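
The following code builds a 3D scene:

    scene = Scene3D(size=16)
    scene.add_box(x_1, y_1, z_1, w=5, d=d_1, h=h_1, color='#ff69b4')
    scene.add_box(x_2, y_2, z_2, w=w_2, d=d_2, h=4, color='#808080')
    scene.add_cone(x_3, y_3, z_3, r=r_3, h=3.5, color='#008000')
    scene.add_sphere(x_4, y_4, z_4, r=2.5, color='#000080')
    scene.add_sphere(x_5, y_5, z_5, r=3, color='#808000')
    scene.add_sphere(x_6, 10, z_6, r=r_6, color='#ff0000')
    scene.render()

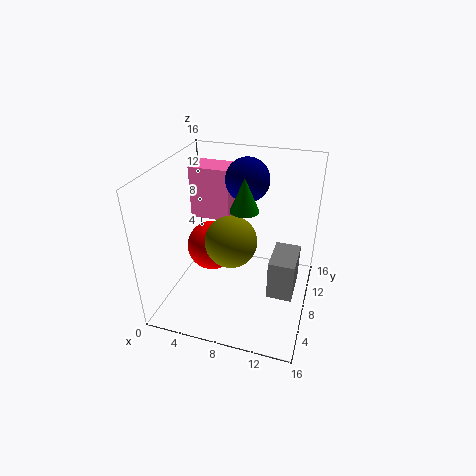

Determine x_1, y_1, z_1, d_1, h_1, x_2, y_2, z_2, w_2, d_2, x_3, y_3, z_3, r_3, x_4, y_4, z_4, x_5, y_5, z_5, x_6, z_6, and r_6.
x_1 = 0.5; y_1 = 12; z_1 = 7.5; d_1 = 3.5; h_1 = 6.5; x_2 = 12.5; y_2 = 3; z_2 = 5; w_2 = 2.5; d_2 = 4; x_3 = 9; y_3 = 7; z_3 = 12; r_3 = 1.5; x_4 = 8; y_4 = 11.5; z_4 = 13.5; x_5 = 7; y_5 = 8.5; z_5 = 7; x_6 = 4; z_6 = 5; r_6 = 3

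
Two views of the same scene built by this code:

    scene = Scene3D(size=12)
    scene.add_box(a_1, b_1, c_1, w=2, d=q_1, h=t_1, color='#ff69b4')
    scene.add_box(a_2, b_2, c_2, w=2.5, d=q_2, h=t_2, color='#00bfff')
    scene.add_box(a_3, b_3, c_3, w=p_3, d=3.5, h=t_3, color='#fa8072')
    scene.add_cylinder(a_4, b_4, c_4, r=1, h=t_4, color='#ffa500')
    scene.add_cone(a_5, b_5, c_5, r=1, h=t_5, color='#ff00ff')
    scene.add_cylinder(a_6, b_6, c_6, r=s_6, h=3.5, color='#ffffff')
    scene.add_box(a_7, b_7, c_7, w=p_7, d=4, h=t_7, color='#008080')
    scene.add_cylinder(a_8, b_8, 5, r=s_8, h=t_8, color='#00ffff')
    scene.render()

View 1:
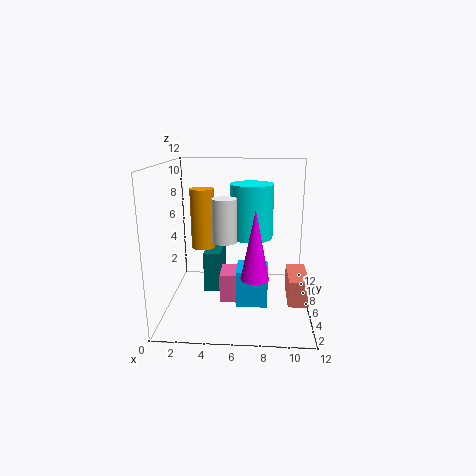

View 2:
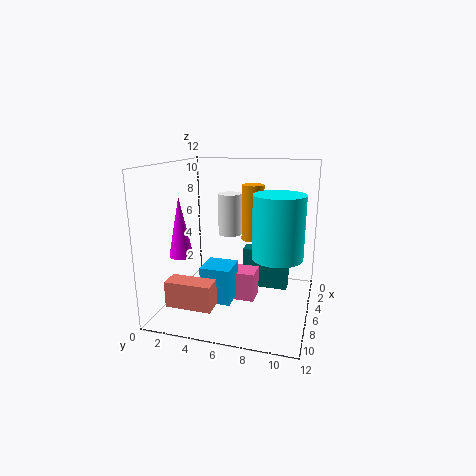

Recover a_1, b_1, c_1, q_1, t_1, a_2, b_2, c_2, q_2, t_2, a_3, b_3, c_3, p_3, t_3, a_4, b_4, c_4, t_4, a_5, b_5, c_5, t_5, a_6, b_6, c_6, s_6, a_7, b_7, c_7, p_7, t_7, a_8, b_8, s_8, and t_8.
a_1 = 4.5
b_1 = 5
c_1 = 0.5
q_1 = 2.5
t_1 = 2.5
a_2 = 6
b_2 = 3.5
c_2 = 1
q_2 = 2.5
t_2 = 3
a_3 = 10
b_3 = 2
c_3 = 2
p_3 = 1.5
t_3 = 2
a_4 = 3
b_4 = 6.5
c_4 = 5
t_4 = 5
a_5 = 7.5
b_5 = 1.5
c_5 = 4.5
t_5 = 5
a_6 = 5
b_6 = 5
c_6 = 6
s_6 = 1
a_7 = 3
b_7 = 6
c_7 = 1
p_7 = 1.5
t_7 = 3.5
a_8 = 7
b_8 = 9.5
s_8 = 2
t_8 = 5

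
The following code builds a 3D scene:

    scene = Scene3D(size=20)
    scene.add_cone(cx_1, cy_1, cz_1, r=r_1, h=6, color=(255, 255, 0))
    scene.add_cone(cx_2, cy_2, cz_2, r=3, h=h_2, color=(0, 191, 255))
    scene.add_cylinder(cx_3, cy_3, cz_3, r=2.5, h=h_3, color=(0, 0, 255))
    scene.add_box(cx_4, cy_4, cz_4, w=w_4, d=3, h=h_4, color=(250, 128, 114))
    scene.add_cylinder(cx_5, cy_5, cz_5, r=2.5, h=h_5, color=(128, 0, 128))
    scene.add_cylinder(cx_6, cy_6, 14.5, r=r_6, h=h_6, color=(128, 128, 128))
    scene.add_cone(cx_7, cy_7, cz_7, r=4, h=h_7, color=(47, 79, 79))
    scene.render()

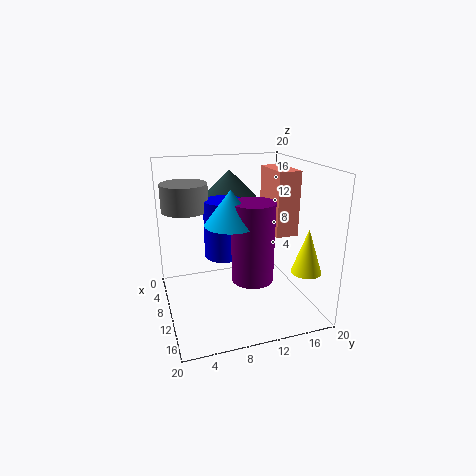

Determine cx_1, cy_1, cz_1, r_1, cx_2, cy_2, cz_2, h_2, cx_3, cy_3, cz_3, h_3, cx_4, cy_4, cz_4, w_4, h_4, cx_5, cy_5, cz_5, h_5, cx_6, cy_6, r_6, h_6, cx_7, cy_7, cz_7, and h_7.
cx_1 = 16
cy_1 = 17.5
cz_1 = 6.5
r_1 = 2
cx_2 = 16.5
cy_2 = 7
cz_2 = 14.5
h_2 = 4
cx_3 = 11.5
cy_3 = 7.5
cz_3 = 8.5
h_3 = 7.5
cx_4 = 8
cy_4 = 14
cz_4 = 11
w_4 = 6
h_4 = 8.5
cx_5 = 17
cy_5 = 9.5
cz_5 = 7.5
h_5 = 9.5
cx_6 = 9.5
cy_6 = 3
r_6 = 3
h_6 = 3.5
cx_7 = 4.5
cy_7 = 10.5
cz_7 = 14.5
h_7 = 4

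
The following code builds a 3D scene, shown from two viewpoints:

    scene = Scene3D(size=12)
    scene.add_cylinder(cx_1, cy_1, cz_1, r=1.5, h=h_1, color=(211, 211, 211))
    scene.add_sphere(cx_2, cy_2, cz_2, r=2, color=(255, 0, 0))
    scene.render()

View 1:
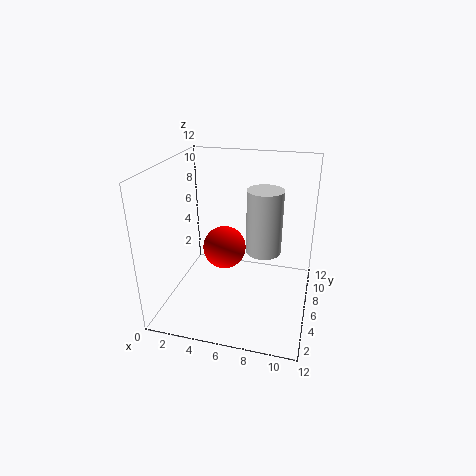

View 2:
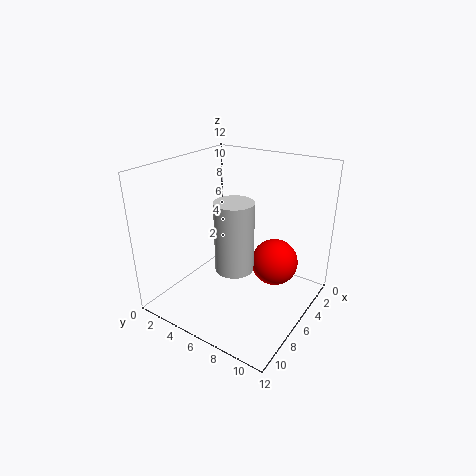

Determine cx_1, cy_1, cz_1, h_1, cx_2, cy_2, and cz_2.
cx_1 = 8, cy_1 = 7, cz_1 = 4.5, h_1 = 5.5, cx_2 = 4, cy_2 = 8.5, cz_2 = 3.5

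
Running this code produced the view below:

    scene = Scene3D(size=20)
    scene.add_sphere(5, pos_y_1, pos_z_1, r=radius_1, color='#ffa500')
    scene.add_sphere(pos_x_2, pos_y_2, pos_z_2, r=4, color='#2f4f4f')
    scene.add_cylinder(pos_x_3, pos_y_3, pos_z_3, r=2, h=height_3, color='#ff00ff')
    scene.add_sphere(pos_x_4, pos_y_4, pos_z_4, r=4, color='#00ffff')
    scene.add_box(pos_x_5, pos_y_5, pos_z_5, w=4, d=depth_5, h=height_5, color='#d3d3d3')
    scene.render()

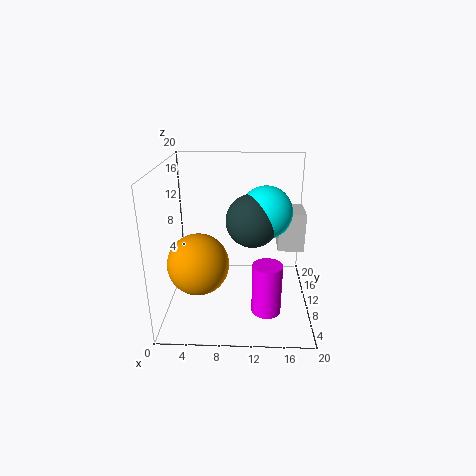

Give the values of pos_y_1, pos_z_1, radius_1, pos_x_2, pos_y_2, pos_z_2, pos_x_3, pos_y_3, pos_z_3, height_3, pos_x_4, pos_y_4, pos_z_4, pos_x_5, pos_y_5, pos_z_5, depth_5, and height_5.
pos_y_1 = 6; pos_z_1 = 8; radius_1 = 4; pos_x_2 = 12; pos_y_2 = 14; pos_z_2 = 11; pos_x_3 = 14; pos_y_3 = 6; pos_z_3 = 1; height_3 = 7; pos_x_4 = 14; pos_y_4 = 15; pos_z_4 = 12; pos_x_5 = 16; pos_y_5 = 14; pos_z_5 = 6; depth_5 = 5; height_5 = 6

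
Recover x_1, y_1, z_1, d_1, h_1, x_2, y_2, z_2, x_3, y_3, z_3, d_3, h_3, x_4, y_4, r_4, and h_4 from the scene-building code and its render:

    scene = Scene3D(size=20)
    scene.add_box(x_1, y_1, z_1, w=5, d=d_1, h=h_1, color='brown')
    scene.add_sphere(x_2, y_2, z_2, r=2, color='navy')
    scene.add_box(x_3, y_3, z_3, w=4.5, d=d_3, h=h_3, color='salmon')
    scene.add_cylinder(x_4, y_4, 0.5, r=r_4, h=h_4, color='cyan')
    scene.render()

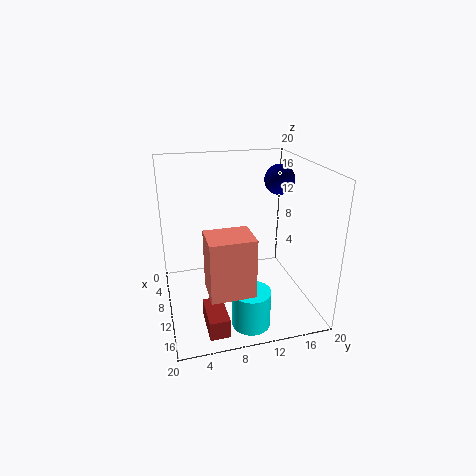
x_1 = 14.5, y_1 = 4, z_1 = 1.5, d_1 = 2.5, h_1 = 2.5, x_2 = 10.5, y_2 = 15.5, z_2 = 18, x_3 = 14, y_3 = 4.5, z_3 = 6, d_3 = 5.5, h_3 = 7.5, x_4 = 16.5, y_4 = 10, r_4 = 2.5, h_4 = 5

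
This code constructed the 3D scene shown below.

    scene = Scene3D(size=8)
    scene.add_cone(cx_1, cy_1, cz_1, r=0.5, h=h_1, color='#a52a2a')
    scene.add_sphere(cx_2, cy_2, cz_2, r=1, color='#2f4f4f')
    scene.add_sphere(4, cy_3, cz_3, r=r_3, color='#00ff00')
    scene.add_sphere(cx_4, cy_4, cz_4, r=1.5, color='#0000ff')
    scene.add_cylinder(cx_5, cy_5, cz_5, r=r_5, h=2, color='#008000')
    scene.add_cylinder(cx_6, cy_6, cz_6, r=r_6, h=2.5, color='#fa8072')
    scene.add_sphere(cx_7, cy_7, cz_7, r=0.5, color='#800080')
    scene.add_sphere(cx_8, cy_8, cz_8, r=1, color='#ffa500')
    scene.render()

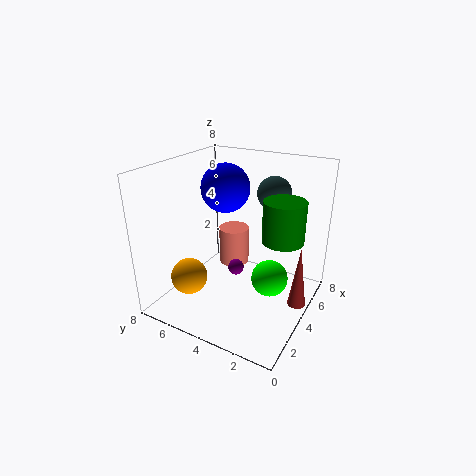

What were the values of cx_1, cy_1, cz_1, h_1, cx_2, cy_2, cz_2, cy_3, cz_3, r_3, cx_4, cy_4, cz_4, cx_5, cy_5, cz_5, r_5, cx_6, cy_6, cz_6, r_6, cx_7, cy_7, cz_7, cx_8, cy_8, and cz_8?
cx_1 = 4.5
cy_1 = 0.5
cz_1 = 0.5
h_1 = 3.5
cx_2 = 6.5
cy_2 = 3
cz_2 = 6
cy_3 = 2
cz_3 = 2
r_3 = 1
cx_4 = 6
cy_4 = 6
cz_4 = 6
cx_5 = 3
cy_5 = 1
cz_5 = 5
r_5 = 1
cx_6 = 7
cy_6 = 6
cz_6 = 0.5
r_6 = 1
cx_7 = 5.5
cy_7 = 5
cz_7 = 1
cx_8 = 2
cy_8 = 6
cz_8 = 2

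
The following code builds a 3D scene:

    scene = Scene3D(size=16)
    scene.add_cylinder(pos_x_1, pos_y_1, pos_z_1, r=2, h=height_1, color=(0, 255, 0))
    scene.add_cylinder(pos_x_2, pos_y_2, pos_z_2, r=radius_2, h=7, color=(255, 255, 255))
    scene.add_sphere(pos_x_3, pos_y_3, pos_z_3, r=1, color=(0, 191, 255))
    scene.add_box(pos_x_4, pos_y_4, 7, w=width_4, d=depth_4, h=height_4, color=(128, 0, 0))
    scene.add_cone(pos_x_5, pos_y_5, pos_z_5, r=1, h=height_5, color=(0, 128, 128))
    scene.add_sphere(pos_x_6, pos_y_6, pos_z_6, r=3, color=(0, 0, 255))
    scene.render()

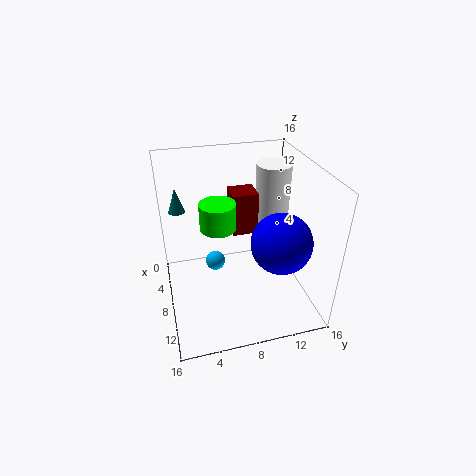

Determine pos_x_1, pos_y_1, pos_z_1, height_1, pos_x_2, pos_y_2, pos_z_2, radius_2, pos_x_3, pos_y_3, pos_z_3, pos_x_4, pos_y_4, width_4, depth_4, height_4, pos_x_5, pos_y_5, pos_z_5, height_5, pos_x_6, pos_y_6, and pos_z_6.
pos_x_1 = 7, pos_y_1 = 6, pos_z_1 = 9, height_1 = 3, pos_x_2 = 5, pos_y_2 = 13, pos_z_2 = 8, radius_2 = 2, pos_x_3 = 10, pos_y_3 = 5, pos_z_3 = 7, pos_x_4 = 3, pos_y_4 = 8, width_4 = 3, depth_4 = 3, height_4 = 5, pos_x_5 = 2, pos_y_5 = 2, pos_z_5 = 9, height_5 = 3, pos_x_6 = 13, pos_y_6 = 11, pos_z_6 = 10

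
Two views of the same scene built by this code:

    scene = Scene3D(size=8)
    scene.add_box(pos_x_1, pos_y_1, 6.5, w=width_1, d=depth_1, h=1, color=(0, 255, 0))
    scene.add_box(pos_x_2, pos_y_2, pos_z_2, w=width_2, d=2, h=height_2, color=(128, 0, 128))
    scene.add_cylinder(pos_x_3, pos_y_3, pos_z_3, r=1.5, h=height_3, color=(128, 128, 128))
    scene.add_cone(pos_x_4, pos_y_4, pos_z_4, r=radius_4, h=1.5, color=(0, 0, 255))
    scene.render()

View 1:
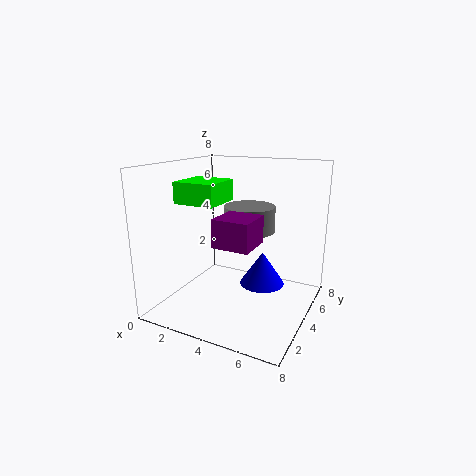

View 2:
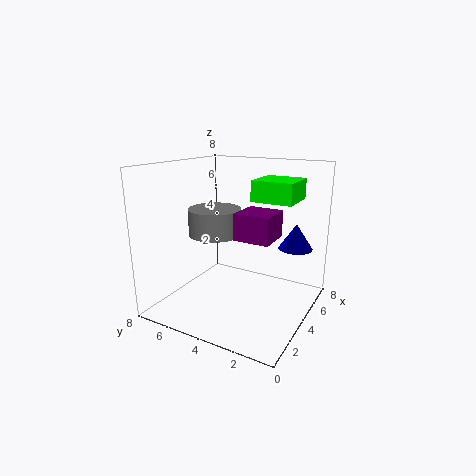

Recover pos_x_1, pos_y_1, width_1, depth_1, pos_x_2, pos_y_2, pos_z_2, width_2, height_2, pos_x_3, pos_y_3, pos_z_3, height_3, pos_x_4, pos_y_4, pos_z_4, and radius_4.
pos_x_1 = 2.5, pos_y_1 = 0.5, width_1 = 2, depth_1 = 2, pos_x_2 = 3.5, pos_y_2 = 2, pos_z_2 = 4, width_2 = 2, height_2 = 1.5, pos_x_3 = 4, pos_y_3 = 5.5, pos_z_3 = 4, height_3 = 1.5, pos_x_4 = 6.5, pos_y_4 = 1.5, pos_z_4 = 3, radius_4 = 1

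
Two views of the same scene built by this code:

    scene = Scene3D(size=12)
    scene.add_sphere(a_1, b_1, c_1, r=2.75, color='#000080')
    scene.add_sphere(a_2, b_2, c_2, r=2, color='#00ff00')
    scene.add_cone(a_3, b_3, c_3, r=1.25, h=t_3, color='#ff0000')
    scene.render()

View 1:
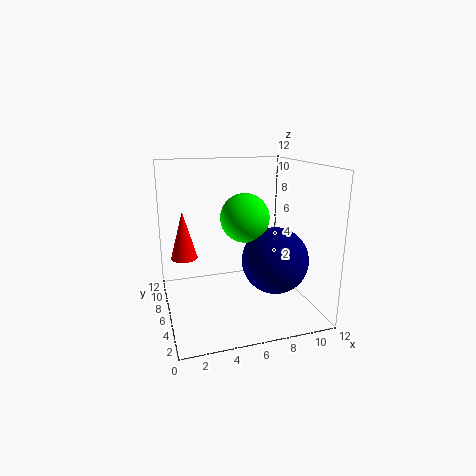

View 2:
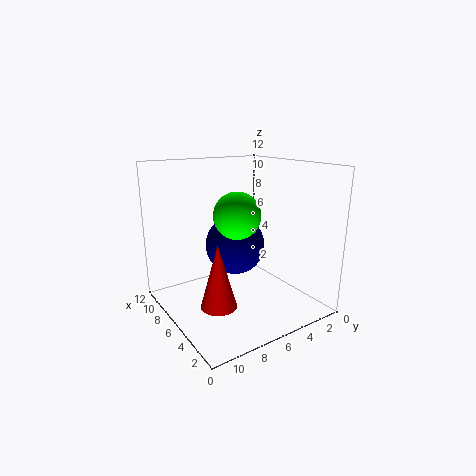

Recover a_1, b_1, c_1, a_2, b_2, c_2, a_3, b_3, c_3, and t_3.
a_1 = 8.75, b_1 = 4.5, c_1 = 4.25, a_2 = 6.5, b_2 = 5.75, c_2 = 7.75, a_3 = 2, b_3 = 10.25, c_3 = 3, t_3 = 4.5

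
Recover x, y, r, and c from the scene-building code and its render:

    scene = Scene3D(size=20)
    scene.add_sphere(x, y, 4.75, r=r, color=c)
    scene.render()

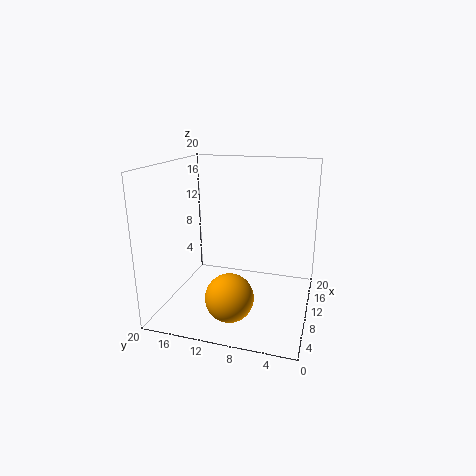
x = 3, y = 9, r = 3, c = 'orange'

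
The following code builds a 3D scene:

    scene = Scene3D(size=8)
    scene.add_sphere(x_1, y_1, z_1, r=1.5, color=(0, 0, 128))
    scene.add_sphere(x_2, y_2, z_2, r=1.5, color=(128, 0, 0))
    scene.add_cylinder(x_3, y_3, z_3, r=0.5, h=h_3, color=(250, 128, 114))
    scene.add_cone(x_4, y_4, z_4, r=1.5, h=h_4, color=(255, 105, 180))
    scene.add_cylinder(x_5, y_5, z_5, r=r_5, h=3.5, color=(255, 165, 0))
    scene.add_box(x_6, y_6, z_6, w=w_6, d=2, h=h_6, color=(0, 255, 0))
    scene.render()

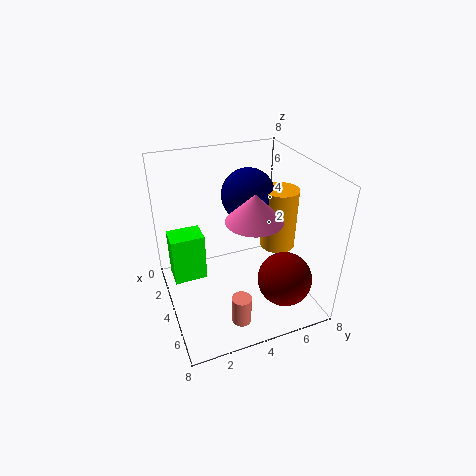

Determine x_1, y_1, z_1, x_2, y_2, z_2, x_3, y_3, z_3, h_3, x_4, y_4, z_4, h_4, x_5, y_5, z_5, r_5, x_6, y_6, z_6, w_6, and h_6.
x_1 = 3
y_1 = 5
z_1 = 6
x_2 = 6
y_2 = 6
z_2 = 2
x_3 = 7
y_3 = 3
z_3 = 1
h_3 = 1.5
x_4 = 5
y_4 = 4.5
z_4 = 5.5
h_4 = 1.5
x_5 = 4
y_5 = 6.5
z_5 = 3
r_5 = 1
x_6 = 1
y_6 = 0.5
z_6 = 0.5
w_6 = 1.5
h_6 = 3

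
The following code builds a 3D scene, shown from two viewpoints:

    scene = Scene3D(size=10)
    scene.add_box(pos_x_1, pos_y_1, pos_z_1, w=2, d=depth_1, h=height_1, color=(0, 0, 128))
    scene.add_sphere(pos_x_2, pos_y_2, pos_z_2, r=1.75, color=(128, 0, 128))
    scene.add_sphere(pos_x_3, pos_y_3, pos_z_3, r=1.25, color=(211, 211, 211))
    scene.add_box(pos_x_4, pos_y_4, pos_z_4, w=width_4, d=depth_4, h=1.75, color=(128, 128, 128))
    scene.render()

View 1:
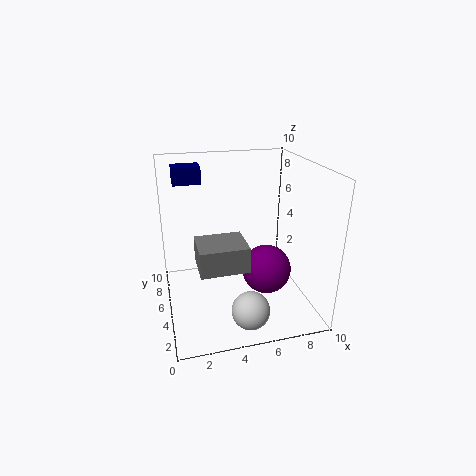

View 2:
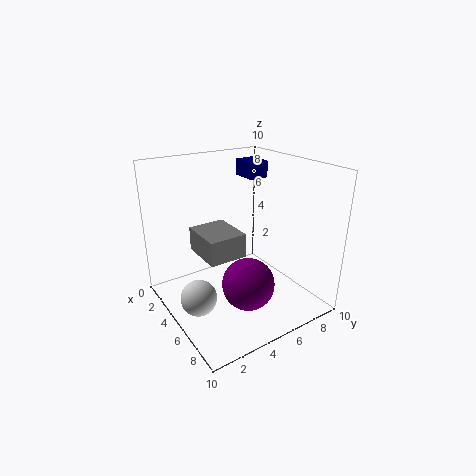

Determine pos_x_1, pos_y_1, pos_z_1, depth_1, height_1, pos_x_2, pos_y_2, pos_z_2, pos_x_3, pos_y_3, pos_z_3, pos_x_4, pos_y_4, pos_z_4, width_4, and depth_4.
pos_x_1 = 1; pos_y_1 = 7.5; pos_z_1 = 8.25; depth_1 = 1.5; height_1 = 1.25; pos_x_2 = 7; pos_y_2 = 4.5; pos_z_2 = 2.5; pos_x_3 = 5; pos_y_3 = 1.75; pos_z_3 = 1.25; pos_x_4 = 2; pos_y_4 = 2.75; pos_z_4 = 3.5; width_4 = 3.25; depth_4 = 2.75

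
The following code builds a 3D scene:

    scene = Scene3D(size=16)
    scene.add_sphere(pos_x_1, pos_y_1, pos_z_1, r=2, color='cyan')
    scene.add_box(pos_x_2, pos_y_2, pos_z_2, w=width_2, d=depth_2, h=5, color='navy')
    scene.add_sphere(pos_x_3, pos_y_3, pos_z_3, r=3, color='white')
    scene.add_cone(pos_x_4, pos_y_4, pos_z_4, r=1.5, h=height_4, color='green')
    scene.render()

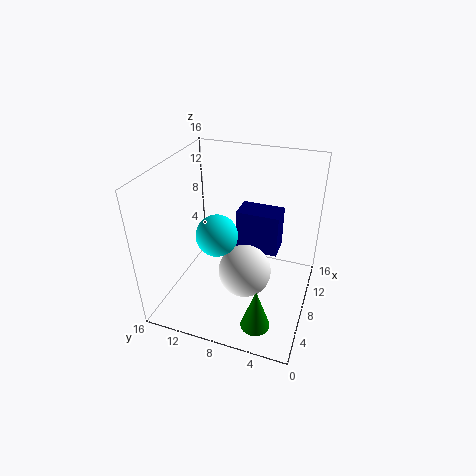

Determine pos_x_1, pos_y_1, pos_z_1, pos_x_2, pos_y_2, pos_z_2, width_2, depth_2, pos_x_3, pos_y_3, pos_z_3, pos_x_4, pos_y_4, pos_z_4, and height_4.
pos_x_1 = 3.5, pos_y_1 = 8.5, pos_z_1 = 11, pos_x_2 = 10, pos_y_2 = 4, pos_z_2 = 5, width_2 = 3, depth_2 = 5, pos_x_3 = 7.5, pos_y_3 = 7, pos_z_3 = 4, pos_x_4 = 2, pos_y_4 = 4, pos_z_4 = 2, height_4 = 4.5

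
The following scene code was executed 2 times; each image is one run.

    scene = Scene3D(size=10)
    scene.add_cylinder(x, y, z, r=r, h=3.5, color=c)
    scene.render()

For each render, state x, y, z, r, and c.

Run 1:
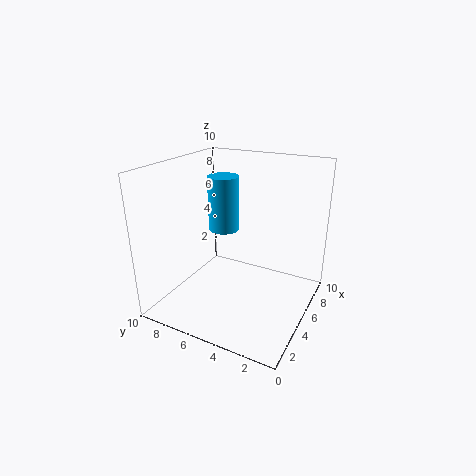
x = 4, y = 5.5, z = 6, r = 1, c = 'deepskyblue'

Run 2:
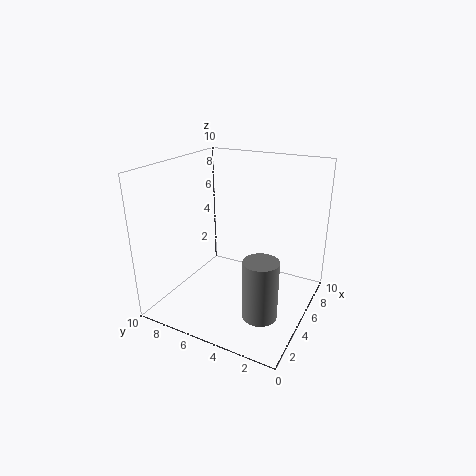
x = 1, y = 1.5, z = 2.5, r = 1, c = 'gray'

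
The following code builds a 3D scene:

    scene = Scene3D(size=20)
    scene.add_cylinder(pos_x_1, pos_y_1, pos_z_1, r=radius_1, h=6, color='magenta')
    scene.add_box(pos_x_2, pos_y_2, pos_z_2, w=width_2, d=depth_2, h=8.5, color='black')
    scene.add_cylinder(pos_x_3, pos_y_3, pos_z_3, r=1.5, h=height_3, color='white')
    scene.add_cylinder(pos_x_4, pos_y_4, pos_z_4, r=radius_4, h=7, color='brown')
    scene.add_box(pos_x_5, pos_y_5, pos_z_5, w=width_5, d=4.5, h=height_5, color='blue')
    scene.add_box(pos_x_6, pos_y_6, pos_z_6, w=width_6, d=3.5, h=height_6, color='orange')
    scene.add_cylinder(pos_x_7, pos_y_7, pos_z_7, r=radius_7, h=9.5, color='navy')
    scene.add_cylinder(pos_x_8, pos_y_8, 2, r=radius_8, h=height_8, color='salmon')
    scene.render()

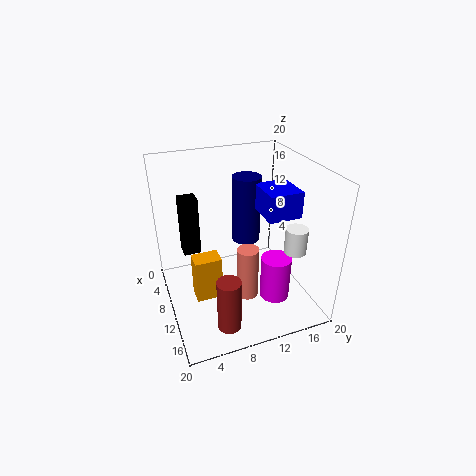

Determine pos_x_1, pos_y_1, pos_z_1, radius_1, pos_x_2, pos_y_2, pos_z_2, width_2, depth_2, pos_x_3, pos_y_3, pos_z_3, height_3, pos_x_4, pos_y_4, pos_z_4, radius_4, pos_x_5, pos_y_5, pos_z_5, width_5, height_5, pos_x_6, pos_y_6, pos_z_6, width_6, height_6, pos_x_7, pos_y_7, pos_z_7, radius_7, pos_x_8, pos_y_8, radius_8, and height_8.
pos_x_1 = 15
pos_y_1 = 13.5
pos_z_1 = 3
radius_1 = 2
pos_x_2 = 4
pos_y_2 = 3
pos_z_2 = 6.5
width_2 = 2.5
depth_2 = 2.5
pos_x_3 = 14.5
pos_y_3 = 16.5
pos_z_3 = 9
height_3 = 3.5
pos_x_4 = 17.5
pos_y_4 = 6
pos_z_4 = 2
radius_4 = 1.5
pos_x_5 = 9.5
pos_y_5 = 12.5
pos_z_5 = 14
width_5 = 5
height_5 = 3.5
pos_x_6 = 11
pos_y_6 = 3
pos_z_6 = 3.5
width_6 = 2.5
height_6 = 6
pos_x_7 = 8
pos_y_7 = 12
pos_z_7 = 8.5
radius_7 = 2
pos_x_8 = 12.5
pos_y_8 = 10.5
radius_8 = 1.5
height_8 = 7.5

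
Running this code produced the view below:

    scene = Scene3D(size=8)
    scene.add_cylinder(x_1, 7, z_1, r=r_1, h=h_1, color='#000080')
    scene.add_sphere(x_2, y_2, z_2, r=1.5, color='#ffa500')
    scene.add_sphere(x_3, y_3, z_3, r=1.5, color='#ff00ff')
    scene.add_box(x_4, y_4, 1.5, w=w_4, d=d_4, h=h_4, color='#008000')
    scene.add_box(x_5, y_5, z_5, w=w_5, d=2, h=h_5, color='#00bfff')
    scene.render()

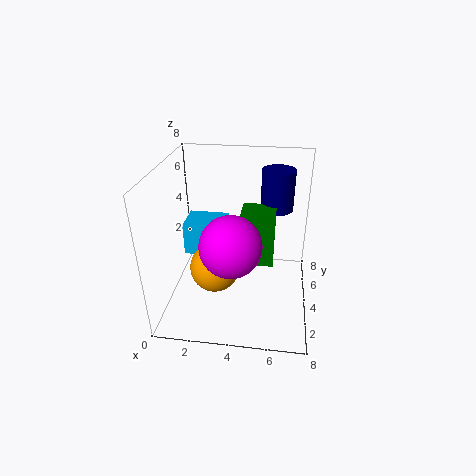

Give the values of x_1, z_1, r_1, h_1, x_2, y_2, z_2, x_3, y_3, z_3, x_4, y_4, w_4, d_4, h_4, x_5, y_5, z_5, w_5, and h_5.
x_1 = 6; z_1 = 4.5; r_1 = 1; h_1 = 2.5; x_2 = 2.5; y_2 = 4.5; z_2 = 1.5; x_3 = 4; y_3 = 1.5; z_3 = 5; x_4 = 4; y_4 = 5; w_4 = 2; d_4 = 1.5; h_4 = 3.5; x_5 = 0.5; y_5 = 5; z_5 = 2; w_5 = 2.5; h_5 = 2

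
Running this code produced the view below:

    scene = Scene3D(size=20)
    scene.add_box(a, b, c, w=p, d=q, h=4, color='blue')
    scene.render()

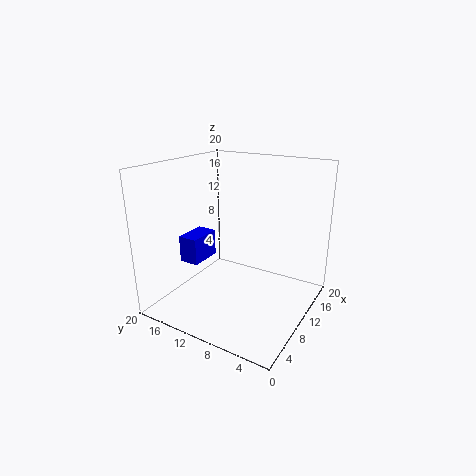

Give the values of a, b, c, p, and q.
a = 8; b = 16; c = 5; p = 5; q = 3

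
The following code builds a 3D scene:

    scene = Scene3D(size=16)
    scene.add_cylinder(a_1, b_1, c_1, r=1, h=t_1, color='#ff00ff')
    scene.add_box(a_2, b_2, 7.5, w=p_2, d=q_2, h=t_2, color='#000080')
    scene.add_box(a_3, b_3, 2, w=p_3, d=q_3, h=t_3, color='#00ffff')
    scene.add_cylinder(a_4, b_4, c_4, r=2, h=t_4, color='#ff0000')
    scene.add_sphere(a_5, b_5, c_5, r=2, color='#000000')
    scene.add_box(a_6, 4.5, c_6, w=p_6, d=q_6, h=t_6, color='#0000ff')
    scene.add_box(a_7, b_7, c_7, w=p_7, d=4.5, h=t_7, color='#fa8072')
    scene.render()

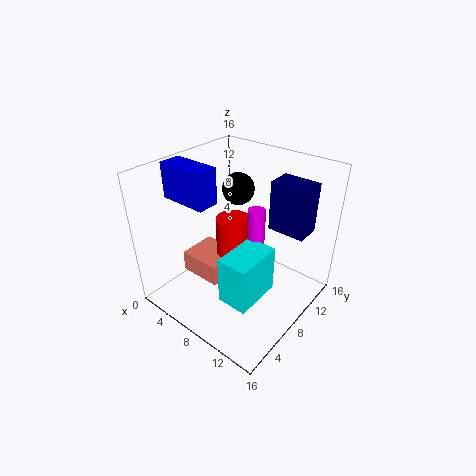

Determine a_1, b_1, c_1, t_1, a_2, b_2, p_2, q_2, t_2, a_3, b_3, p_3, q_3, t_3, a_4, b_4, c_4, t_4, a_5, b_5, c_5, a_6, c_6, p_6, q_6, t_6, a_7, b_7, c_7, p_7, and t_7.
a_1 = 9, b_1 = 10, c_1 = 6.5, t_1 = 4.5, a_2 = 9, b_2 = 12.5, p_2 = 4.5, q_2 = 3, t_2 = 6, a_3 = 8.5, b_3 = 4, p_3 = 3.5, q_3 = 5.5, t_3 = 5.5, a_4 = 6.5, b_4 = 9, c_4 = 4, t_4 = 5.5, a_5 = 4, b_5 = 13, c_5 = 11, a_6 = 0.5, c_6 = 12, p_6 = 5.5, q_6 = 2.5, t_6 = 4, a_7 = 2, b_7 = 5, c_7 = 2.5, p_7 = 5, t_7 = 2.5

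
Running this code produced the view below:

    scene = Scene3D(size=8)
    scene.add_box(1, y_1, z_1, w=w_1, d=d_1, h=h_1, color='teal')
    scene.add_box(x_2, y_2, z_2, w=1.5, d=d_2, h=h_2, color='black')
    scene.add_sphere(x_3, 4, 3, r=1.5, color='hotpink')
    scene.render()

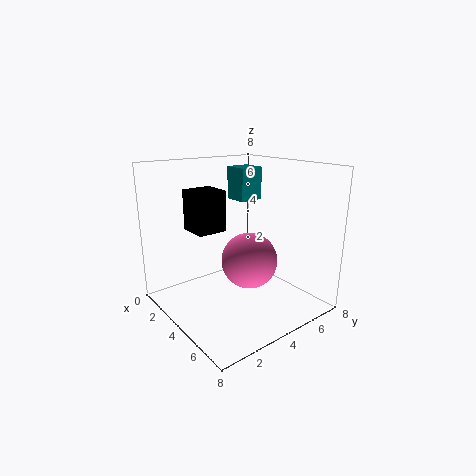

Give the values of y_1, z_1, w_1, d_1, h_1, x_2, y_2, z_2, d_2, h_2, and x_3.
y_1 = 5.5
z_1 = 5.5
w_1 = 1.5
d_1 = 1.5
h_1 = 2
x_2 = 3.5
y_2 = 1
z_2 = 5
d_2 = 1.5
h_2 = 2
x_3 = 5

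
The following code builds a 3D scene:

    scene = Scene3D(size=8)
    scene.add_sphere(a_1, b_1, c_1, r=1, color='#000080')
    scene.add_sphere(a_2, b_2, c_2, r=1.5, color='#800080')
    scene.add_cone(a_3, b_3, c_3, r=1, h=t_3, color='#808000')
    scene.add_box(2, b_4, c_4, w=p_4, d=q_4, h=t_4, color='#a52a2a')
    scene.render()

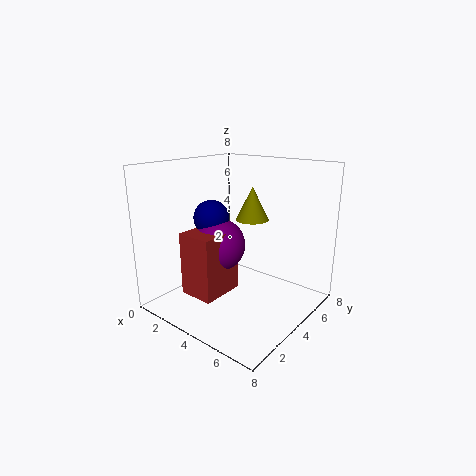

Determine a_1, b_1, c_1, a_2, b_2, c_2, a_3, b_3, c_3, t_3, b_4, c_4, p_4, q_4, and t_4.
a_1 = 2.5; b_1 = 3.5; c_1 = 5; a_2 = 3; b_2 = 3.5; c_2 = 3.5; a_3 = 3.5; b_3 = 6; c_3 = 4.5; t_3 = 2; b_4 = 1.5; c_4 = 1; p_4 = 2; q_4 = 2.5; t_4 = 3.5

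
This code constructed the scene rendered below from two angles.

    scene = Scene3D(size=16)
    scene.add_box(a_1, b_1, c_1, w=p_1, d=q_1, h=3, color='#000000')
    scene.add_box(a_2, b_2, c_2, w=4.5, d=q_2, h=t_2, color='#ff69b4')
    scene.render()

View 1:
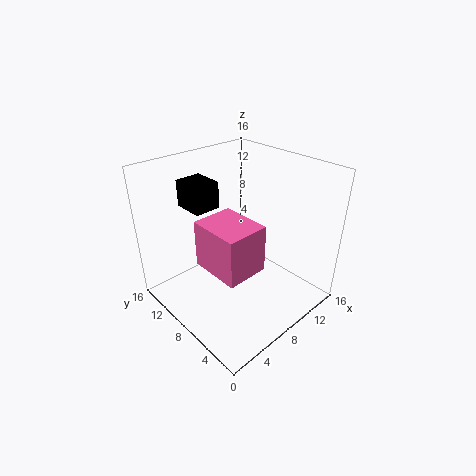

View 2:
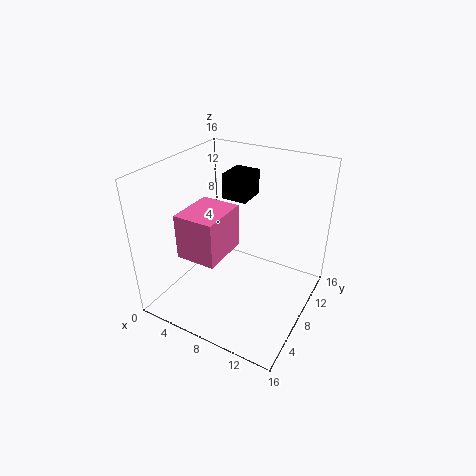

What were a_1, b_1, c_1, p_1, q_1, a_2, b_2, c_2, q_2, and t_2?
a_1 = 4.5; b_1 = 10.5; c_1 = 11; p_1 = 3; q_1 = 3.5; a_2 = 3; b_2 = 3.5; c_2 = 6.5; q_2 = 5.5; t_2 = 5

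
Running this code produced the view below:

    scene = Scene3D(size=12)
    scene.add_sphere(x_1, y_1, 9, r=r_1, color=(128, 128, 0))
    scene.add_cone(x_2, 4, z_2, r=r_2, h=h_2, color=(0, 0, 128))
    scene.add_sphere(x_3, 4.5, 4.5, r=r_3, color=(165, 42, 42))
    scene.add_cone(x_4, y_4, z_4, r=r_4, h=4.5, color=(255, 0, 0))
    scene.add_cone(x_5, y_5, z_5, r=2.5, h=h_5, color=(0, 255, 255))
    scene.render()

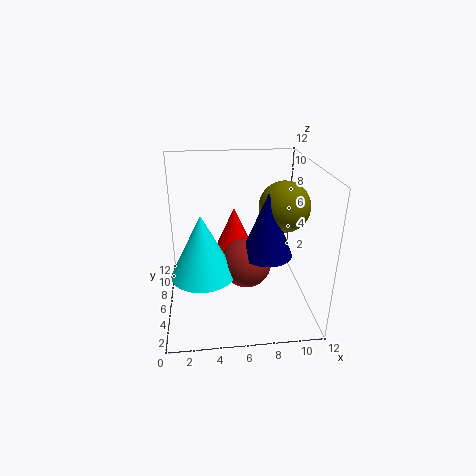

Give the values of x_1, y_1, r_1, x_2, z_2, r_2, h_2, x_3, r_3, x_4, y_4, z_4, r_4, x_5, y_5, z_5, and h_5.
x_1 = 9.5
y_1 = 5
r_1 = 2
x_2 = 8
z_2 = 5.5
r_2 = 2
h_2 = 5
x_3 = 6.5
r_3 = 2
x_4 = 6
y_4 = 9
z_4 = 3
r_4 = 2
x_5 = 3
y_5 = 4
z_5 = 4
h_5 = 5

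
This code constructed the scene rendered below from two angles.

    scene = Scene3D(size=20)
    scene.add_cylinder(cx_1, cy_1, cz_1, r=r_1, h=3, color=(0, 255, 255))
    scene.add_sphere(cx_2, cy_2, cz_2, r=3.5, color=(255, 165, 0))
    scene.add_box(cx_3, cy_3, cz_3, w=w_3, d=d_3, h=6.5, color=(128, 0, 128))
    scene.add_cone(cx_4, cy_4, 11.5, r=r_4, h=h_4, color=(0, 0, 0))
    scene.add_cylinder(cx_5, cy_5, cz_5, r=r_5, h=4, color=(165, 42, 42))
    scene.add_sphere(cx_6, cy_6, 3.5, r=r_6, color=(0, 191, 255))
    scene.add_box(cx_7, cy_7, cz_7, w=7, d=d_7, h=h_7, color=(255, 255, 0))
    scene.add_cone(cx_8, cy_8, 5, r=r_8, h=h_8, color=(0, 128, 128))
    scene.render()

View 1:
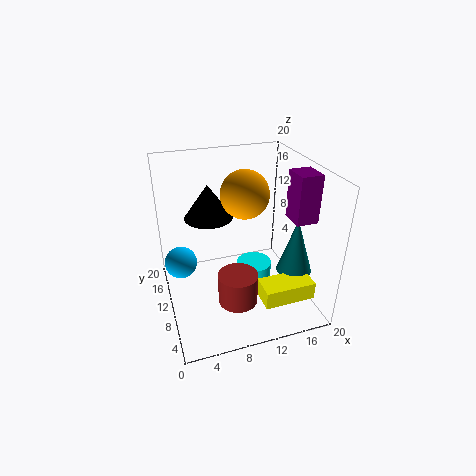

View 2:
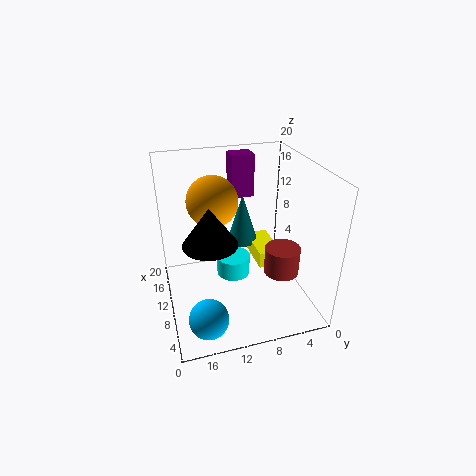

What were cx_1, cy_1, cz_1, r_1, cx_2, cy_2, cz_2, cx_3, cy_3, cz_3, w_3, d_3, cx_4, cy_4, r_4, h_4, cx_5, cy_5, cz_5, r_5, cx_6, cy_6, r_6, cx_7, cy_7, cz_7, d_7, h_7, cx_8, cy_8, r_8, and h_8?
cx_1 = 12.5; cy_1 = 10; cz_1 = 2.5; r_1 = 2.5; cx_2 = 12; cy_2 = 13; cz_2 = 15; cx_3 = 16.5; cy_3 = 5.5; cz_3 = 13; w_3 = 3; d_3 = 3.5; cx_4 = 7; cy_4 = 14.5; r_4 = 3.5; h_4 = 5; cx_5 = 8; cy_5 = 4; cz_5 = 4.5; r_5 = 2.5; cx_6 = 2.5; cy_6 = 16; r_6 = 2.5; cx_7 = 11.5; cy_7 = 2.5; cz_7 = 3; d_7 = 3.5; h_7 = 2.5; cx_8 = 17.5; cy_8 = 7; r_8 = 2.5; h_8 = 8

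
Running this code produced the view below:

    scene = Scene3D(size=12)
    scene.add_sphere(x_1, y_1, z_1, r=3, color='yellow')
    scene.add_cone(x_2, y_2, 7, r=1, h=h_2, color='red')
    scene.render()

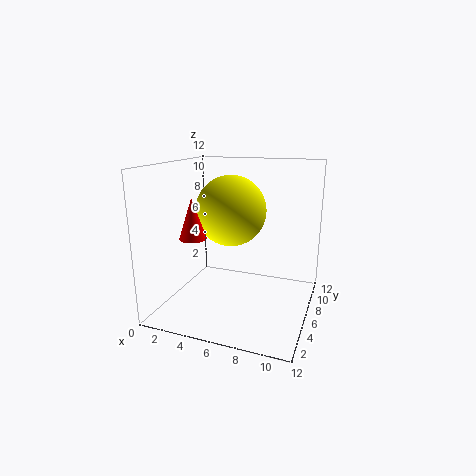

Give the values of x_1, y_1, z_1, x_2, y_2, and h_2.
x_1 = 5
y_1 = 7
z_1 = 8
x_2 = 4
y_2 = 2
h_2 = 3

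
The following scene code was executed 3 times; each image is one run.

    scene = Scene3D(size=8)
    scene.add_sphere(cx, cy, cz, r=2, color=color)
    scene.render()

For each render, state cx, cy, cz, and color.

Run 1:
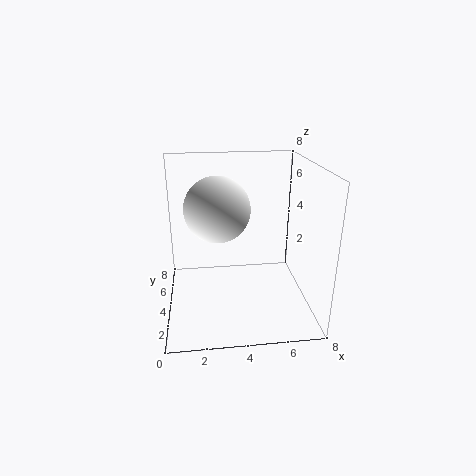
cx = 3; cy = 6; cz = 5; color = 'white'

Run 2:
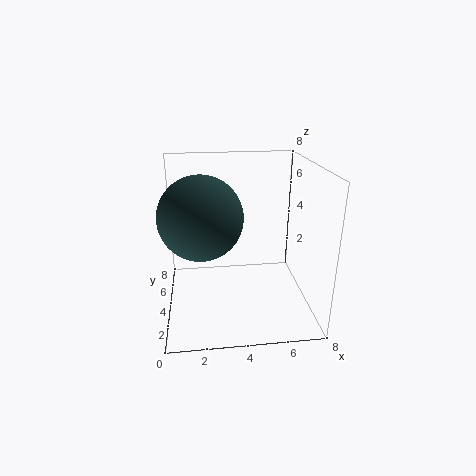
cx = 2; cy = 2; cz = 6; color = 'darkslategray'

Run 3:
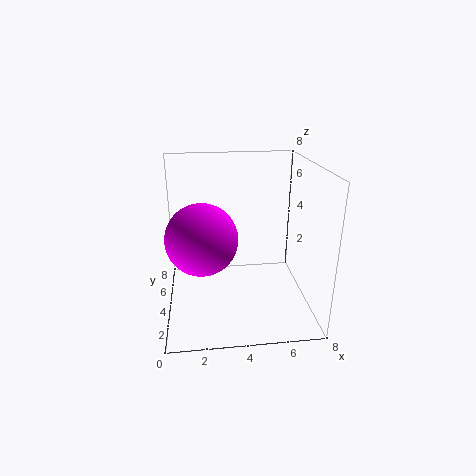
cx = 2; cy = 4; cz = 4; color = 'magenta'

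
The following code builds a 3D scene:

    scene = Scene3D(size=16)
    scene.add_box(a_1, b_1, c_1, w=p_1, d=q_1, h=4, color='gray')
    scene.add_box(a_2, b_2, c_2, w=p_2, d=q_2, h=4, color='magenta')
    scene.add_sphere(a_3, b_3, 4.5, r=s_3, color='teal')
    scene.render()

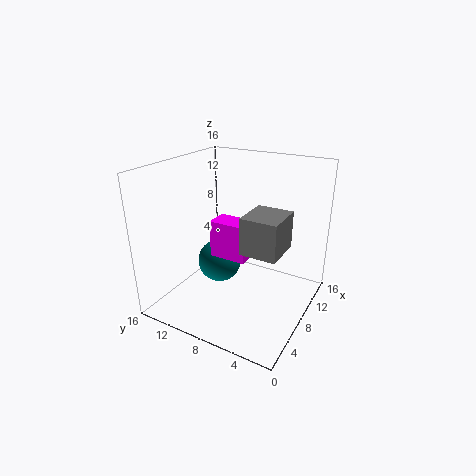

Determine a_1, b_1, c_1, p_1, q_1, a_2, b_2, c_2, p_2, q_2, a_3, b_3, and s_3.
a_1 = 5.5; b_1 = 2.5; c_1 = 7.5; p_1 = 4.5; q_1 = 4; a_2 = 5.5; b_2 = 6; c_2 = 6.5; p_2 = 2.5; q_2 = 4; a_3 = 8; b_3 = 10.5; s_3 = 2.5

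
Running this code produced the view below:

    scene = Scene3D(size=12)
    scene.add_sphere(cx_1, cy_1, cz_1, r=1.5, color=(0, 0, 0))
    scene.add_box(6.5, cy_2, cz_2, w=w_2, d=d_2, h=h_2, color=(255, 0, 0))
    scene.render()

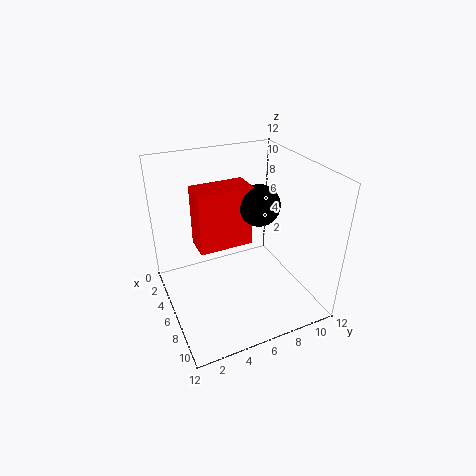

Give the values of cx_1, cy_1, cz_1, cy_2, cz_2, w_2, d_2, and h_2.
cx_1 = 8.5; cy_1 = 6.5; cz_1 = 10; cy_2 = 2; cz_2 = 7; w_2 = 2; d_2 = 4; h_2 = 4.5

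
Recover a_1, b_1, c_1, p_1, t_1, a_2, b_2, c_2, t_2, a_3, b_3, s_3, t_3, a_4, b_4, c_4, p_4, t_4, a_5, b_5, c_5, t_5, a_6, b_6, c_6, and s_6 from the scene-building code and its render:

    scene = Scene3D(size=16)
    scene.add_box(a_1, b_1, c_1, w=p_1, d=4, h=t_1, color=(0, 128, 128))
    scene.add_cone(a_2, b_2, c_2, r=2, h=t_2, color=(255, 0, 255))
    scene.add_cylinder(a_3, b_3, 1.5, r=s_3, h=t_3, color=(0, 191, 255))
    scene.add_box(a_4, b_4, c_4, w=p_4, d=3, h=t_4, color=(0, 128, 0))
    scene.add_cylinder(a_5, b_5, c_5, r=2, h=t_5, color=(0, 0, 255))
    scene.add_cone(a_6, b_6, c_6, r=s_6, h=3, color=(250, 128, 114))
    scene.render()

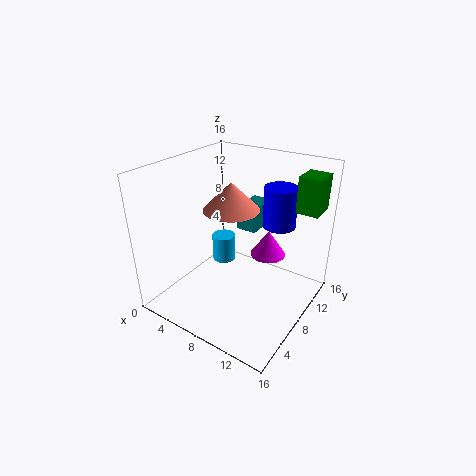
a_1 = 5.5
b_1 = 11.5
c_1 = 7
p_1 = 2.5
t_1 = 3
a_2 = 10.5
b_2 = 10.5
c_2 = 5.5
t_2 = 3
a_3 = 3
b_3 = 12
s_3 = 1.5
t_3 = 3.5
a_4 = 13
b_4 = 11.5
c_4 = 11
p_4 = 2.5
t_4 = 4
a_5 = 10
b_5 = 14
c_5 = 7.5
t_5 = 5
a_6 = 7.5
b_6 = 7.5
c_6 = 11.5
s_6 = 3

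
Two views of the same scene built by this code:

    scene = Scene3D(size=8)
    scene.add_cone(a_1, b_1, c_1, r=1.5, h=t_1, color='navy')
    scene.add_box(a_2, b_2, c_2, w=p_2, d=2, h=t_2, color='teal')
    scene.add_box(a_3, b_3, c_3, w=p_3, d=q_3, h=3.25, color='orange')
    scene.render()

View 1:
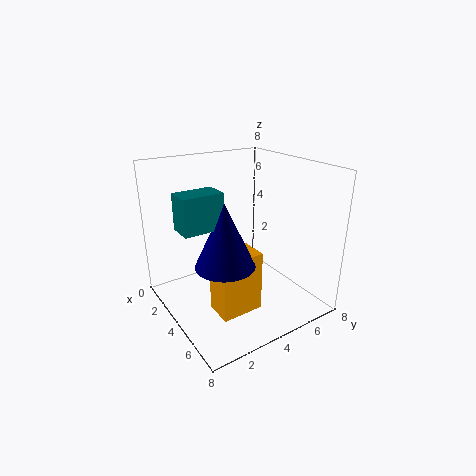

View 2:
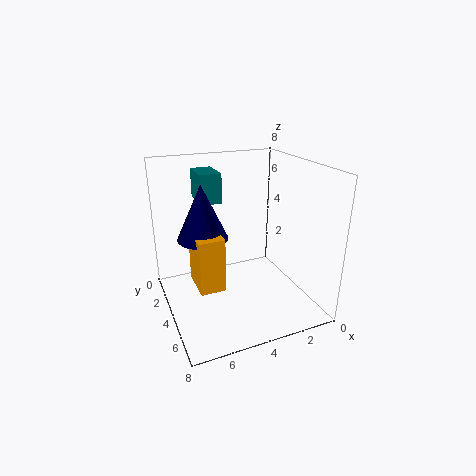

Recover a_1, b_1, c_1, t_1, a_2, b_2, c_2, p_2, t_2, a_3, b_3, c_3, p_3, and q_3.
a_1 = 5.5; b_1 = 2.25; c_1 = 3.5; t_1 = 3.25; a_2 = 4.25; b_2 = 0.25; c_2 = 5.5; p_2 = 1.25; t_2 = 1.75; a_3 = 4.75; b_3 = 1.75; c_3 = 0.75; p_3 = 1.5; q_3 = 2.25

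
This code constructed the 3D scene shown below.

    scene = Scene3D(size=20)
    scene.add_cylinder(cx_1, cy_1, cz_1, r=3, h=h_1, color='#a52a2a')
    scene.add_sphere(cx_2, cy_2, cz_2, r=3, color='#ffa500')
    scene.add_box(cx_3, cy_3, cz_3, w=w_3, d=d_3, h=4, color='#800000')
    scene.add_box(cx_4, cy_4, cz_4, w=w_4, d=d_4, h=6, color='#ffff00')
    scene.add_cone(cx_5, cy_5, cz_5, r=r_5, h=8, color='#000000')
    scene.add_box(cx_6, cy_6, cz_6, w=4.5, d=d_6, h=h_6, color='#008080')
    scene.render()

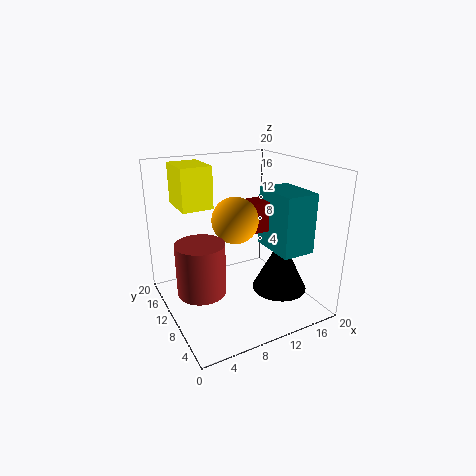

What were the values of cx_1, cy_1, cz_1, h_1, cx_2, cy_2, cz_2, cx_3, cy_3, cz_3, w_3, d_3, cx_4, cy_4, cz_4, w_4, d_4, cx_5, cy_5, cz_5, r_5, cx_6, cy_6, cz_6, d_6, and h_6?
cx_1 = 3, cy_1 = 6.5, cz_1 = 5.5, h_1 = 6.5, cx_2 = 8.5, cy_2 = 8, cz_2 = 13.5, cx_3 = 11, cy_3 = 7, cz_3 = 11.5, w_3 = 3, d_3 = 3, cx_4 = 3.5, cy_4 = 13.5, cz_4 = 13.5, w_4 = 4.5, d_4 = 6, cx_5 = 16, cy_5 = 8, cz_5 = 1.5, r_5 = 4, cx_6 = 13, cy_6 = 3, cz_6 = 9, d_6 = 6.5, h_6 = 8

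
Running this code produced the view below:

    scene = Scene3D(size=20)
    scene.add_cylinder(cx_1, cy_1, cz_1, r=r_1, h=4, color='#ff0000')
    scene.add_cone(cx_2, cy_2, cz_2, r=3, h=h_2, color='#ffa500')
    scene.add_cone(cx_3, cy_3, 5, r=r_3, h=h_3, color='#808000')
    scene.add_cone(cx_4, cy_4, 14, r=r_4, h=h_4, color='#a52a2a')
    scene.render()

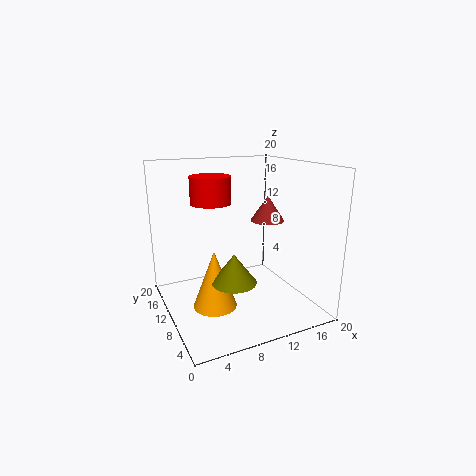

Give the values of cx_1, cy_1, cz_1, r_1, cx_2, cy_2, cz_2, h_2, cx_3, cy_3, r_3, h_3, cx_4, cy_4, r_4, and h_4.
cx_1 = 8, cy_1 = 15, cz_1 = 14, r_1 = 3, cx_2 = 6, cy_2 = 9, cz_2 = 1, h_2 = 8, cx_3 = 8, cy_3 = 7, r_3 = 3, h_3 = 4, cx_4 = 11, cy_4 = 4, r_4 = 2, h_4 = 3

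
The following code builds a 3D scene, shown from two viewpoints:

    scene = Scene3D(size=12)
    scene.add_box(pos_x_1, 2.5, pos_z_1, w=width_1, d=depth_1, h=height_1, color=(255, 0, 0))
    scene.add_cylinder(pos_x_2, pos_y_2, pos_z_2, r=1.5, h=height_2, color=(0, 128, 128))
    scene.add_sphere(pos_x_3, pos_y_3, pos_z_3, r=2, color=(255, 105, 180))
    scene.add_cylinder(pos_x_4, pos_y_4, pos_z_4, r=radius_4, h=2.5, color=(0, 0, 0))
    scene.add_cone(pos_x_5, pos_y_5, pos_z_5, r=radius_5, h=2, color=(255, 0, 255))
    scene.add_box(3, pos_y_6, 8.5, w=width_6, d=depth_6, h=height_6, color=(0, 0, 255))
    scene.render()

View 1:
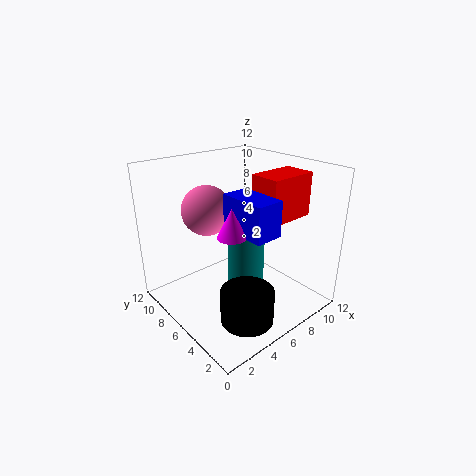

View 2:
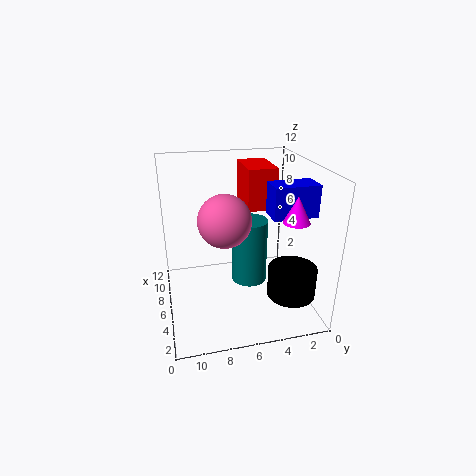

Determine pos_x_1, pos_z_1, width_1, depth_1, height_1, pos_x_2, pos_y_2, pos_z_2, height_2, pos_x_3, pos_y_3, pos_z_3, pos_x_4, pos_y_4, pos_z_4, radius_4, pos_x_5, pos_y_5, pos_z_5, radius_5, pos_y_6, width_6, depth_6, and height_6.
pos_x_1 = 6.5, pos_z_1 = 8, width_1 = 4, depth_1 = 2.5, height_1 = 3.5, pos_x_2 = 6, pos_y_2 = 5, pos_z_2 = 2, height_2 = 5.5, pos_x_3 = 4, pos_y_3 = 7.5, pos_z_3 = 8.5, pos_x_4 = 3.5, pos_y_4 = 2, pos_z_4 = 1.5, radius_4 = 2, pos_x_5 = 2.5, pos_y_5 = 2.5, pos_z_5 = 8.5, radius_5 = 1, pos_y_6 = 0.5, width_6 = 2, depth_6 = 3.5, height_6 = 2.5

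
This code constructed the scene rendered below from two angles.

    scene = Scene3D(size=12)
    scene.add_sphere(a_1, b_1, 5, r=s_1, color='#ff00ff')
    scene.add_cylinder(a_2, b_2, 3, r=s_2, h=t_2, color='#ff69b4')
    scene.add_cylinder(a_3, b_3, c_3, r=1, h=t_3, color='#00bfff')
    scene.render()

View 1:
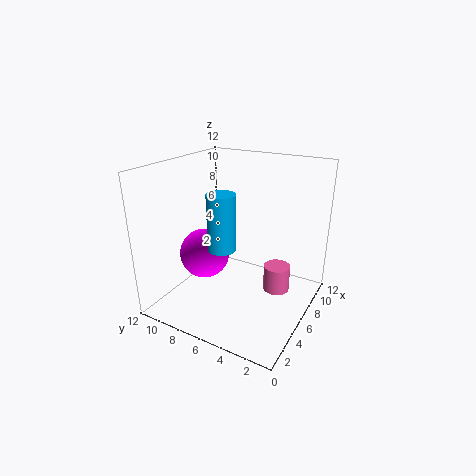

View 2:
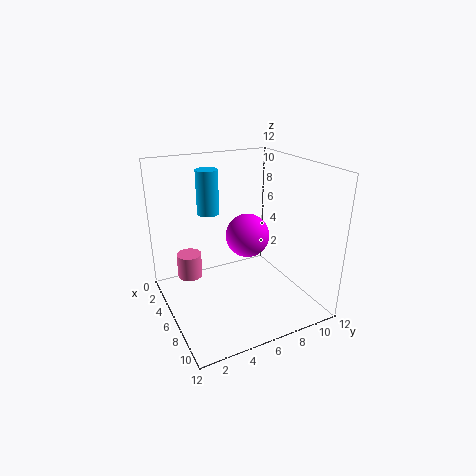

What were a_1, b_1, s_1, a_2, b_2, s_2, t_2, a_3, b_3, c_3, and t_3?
a_1 = 4
b_1 = 8
s_1 = 2
a_2 = 5
b_2 = 2
s_2 = 1
t_2 = 2
a_3 = 2
b_3 = 5
c_3 = 7
t_3 = 4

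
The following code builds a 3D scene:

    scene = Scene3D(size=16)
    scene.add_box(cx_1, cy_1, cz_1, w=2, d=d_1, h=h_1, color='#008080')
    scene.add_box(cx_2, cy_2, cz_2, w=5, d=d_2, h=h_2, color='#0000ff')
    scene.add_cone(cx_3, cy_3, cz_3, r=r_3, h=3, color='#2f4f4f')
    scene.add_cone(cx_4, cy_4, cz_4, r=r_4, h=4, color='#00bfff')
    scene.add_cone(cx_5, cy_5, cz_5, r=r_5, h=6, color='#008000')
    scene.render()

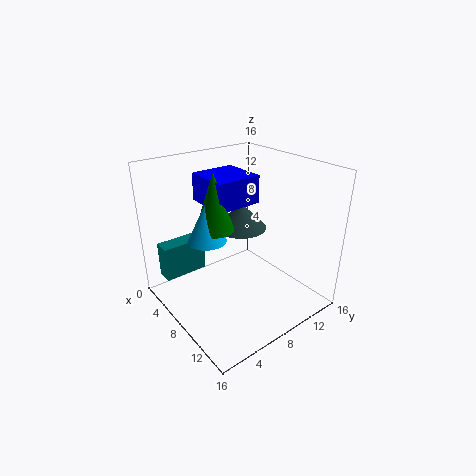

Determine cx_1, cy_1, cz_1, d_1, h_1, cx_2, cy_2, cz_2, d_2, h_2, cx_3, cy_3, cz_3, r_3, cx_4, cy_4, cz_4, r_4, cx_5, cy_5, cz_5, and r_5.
cx_1 = 2, cy_1 = 1, cz_1 = 3, d_1 = 5, h_1 = 4, cx_2 = 4, cy_2 = 5, cz_2 = 12, d_2 = 5, h_2 = 3, cx_3 = 6, cy_3 = 10, cz_3 = 8, r_3 = 3, cx_4 = 8, cy_4 = 4, cz_4 = 9, r_4 = 2, cx_5 = 8, cy_5 = 5, cz_5 = 10, r_5 = 2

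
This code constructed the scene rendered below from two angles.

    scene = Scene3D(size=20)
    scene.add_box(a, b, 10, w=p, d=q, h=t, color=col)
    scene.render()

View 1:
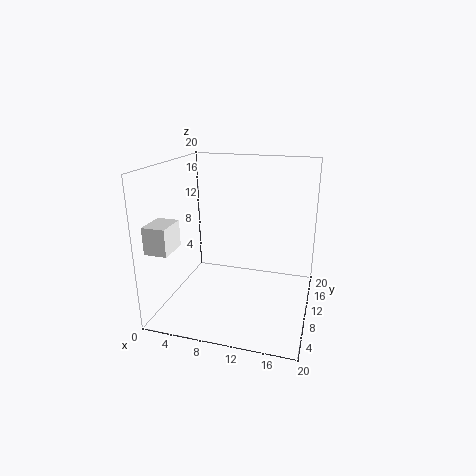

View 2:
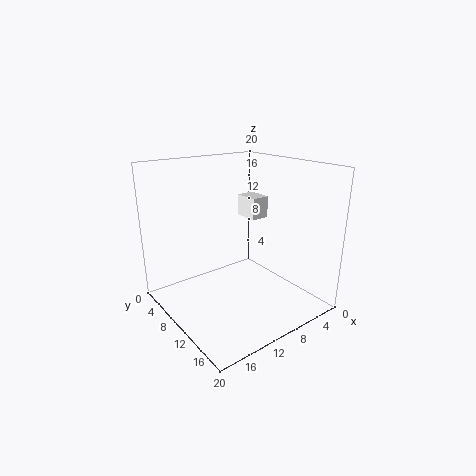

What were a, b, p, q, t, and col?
a = 0.5; b = 1.5; p = 3; q = 4; t = 3.5; col = 'white'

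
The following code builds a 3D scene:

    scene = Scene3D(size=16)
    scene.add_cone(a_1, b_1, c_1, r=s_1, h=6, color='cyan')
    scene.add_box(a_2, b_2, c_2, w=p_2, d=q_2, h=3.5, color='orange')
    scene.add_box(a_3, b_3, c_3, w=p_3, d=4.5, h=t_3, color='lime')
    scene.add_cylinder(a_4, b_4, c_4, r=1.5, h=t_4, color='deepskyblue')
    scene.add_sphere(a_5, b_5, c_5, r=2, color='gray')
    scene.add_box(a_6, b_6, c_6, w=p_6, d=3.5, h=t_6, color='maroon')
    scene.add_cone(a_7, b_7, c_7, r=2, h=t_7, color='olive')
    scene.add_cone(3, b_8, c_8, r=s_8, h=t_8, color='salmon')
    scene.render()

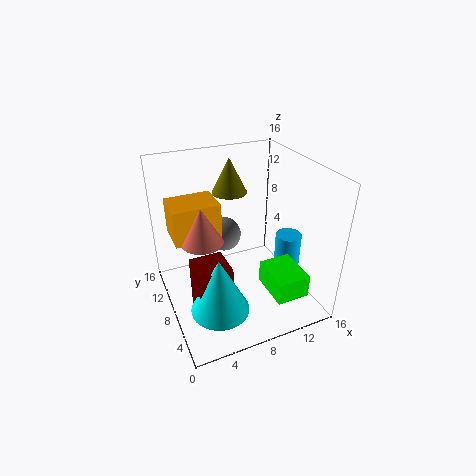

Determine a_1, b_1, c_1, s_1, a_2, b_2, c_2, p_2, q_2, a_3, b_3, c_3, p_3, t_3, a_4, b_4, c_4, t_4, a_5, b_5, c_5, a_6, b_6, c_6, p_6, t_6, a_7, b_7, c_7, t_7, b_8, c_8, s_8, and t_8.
a_1 = 4
b_1 = 3.5
c_1 = 3
s_1 = 3
a_2 = 0.5
b_2 = 5
c_2 = 10.5
p_2 = 4.5
q_2 = 3.5
a_3 = 9.5
b_3 = 1
c_3 = 3.5
p_3 = 3.5
t_3 = 2.5
a_4 = 14
b_4 = 7
c_4 = 2
t_4 = 5.5
a_5 = 7.5
b_5 = 11
c_5 = 7
a_6 = 2
b_6 = 3.5
c_6 = 1.5
p_6 = 3.5
t_6 = 6
a_7 = 8.5
b_7 = 11.5
c_7 = 12
t_7 = 4
b_8 = 5
c_8 = 10.5
s_8 = 2
t_8 = 3.5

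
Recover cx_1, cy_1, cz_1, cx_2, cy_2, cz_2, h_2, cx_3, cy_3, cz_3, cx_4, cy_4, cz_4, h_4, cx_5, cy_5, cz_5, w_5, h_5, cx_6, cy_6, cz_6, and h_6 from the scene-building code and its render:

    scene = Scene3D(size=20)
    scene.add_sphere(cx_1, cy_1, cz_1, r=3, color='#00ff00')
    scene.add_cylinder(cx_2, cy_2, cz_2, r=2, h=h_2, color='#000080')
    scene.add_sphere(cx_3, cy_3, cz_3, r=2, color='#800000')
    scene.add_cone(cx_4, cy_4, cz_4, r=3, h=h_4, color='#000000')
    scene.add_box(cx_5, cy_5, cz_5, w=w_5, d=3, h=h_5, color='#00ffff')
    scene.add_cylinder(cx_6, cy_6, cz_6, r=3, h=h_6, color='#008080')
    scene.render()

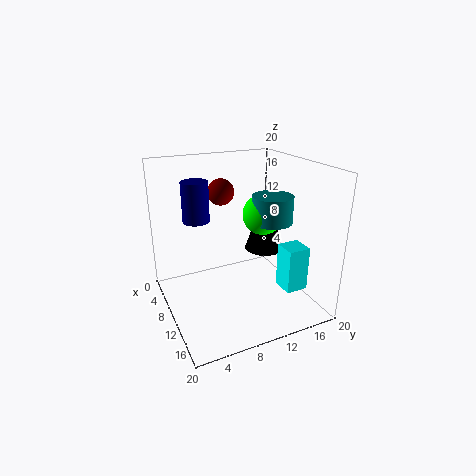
cx_1 = 8; cy_1 = 15; cz_1 = 12; cx_2 = 4; cy_2 = 6; cz_2 = 11; h_2 = 6; cx_3 = 4; cy_3 = 10; cz_3 = 15; cx_4 = 7; cy_4 = 16; cz_4 = 6; h_4 = 9; cx_5 = 14; cy_5 = 14; cz_5 = 4; w_5 = 3; h_5 = 6; cx_6 = 9; cy_6 = 16; cz_6 = 11; h_6 = 4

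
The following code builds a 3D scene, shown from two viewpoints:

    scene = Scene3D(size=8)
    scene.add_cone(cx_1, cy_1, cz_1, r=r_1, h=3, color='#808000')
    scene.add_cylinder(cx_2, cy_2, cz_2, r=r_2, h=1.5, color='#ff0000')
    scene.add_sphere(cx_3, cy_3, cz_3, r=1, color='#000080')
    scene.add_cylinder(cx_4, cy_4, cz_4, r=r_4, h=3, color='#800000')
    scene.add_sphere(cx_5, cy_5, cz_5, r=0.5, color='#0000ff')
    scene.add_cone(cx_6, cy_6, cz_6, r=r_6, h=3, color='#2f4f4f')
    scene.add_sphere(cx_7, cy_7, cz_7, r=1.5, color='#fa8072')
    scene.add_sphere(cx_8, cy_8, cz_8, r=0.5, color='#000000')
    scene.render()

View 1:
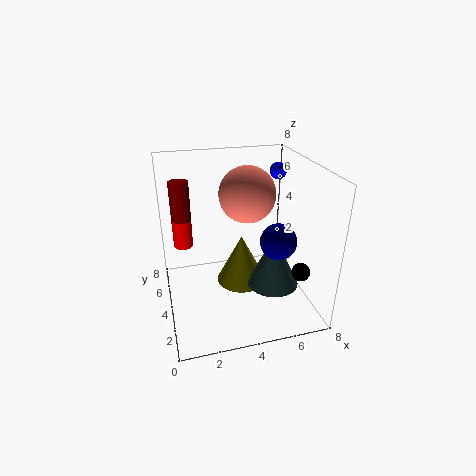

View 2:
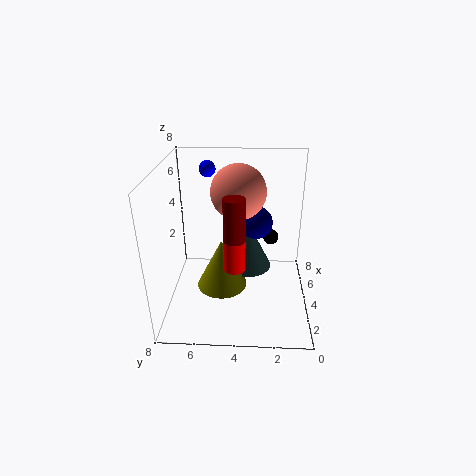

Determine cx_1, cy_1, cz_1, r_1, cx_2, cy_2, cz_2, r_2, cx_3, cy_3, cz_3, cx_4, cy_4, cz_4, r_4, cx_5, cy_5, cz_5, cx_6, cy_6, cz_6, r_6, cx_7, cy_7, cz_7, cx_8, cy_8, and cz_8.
cx_1 = 4.5
cy_1 = 5
cz_1 = 0.5
r_1 = 1.5
cx_2 = 1
cy_2 = 4
cz_2 = 4
r_2 = 0.5
cx_3 = 6
cy_3 = 3
cz_3 = 4
cx_4 = 1
cy_4 = 4
cz_4 = 4.5
r_4 = 0.5
cx_5 = 7
cy_5 = 6
cz_5 = 7
cx_6 = 6
cy_6 = 3.5
cz_6 = 1
r_6 = 1.5
cx_7 = 4.5
cy_7 = 4
cz_7 = 6.5
cx_8 = 7
cy_8 = 2
cz_8 = 2.5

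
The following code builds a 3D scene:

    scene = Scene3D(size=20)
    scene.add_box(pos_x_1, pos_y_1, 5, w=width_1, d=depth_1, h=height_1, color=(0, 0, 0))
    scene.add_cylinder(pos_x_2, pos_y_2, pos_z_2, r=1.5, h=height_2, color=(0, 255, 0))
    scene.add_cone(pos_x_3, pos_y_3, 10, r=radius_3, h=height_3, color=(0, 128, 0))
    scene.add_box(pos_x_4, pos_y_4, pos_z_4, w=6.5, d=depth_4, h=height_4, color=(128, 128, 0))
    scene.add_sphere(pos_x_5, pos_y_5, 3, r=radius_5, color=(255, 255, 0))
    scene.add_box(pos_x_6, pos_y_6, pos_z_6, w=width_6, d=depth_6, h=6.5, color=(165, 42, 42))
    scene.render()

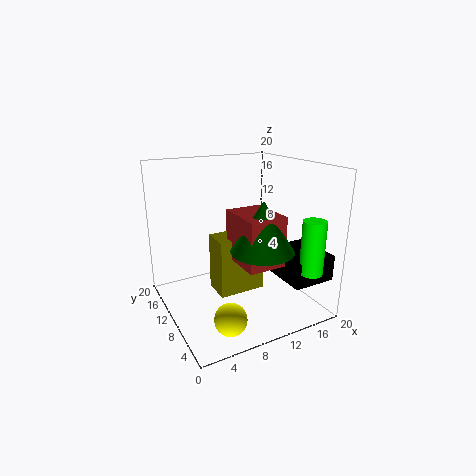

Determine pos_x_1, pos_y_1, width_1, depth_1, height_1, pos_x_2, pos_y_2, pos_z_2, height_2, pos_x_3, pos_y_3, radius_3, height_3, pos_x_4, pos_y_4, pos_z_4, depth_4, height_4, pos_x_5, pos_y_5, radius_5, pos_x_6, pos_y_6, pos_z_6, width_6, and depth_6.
pos_x_1 = 14; pos_y_1 = 1.5; width_1 = 6; depth_1 = 7; height_1 = 3.5; pos_x_2 = 16; pos_y_2 = 1.5; pos_z_2 = 7; height_2 = 7; pos_x_3 = 10.5; pos_y_3 = 4.5; radius_3 = 4; height_3 = 6.5; pos_x_4 = 6.5; pos_y_4 = 8; pos_z_4 = 2.5; depth_4 = 4; height_4 = 8; pos_x_5 = 5; pos_y_5 = 2.5; radius_5 = 2; pos_x_6 = 8; pos_y_6 = 3; pos_z_6 = 8; width_6 = 5; depth_6 = 6.5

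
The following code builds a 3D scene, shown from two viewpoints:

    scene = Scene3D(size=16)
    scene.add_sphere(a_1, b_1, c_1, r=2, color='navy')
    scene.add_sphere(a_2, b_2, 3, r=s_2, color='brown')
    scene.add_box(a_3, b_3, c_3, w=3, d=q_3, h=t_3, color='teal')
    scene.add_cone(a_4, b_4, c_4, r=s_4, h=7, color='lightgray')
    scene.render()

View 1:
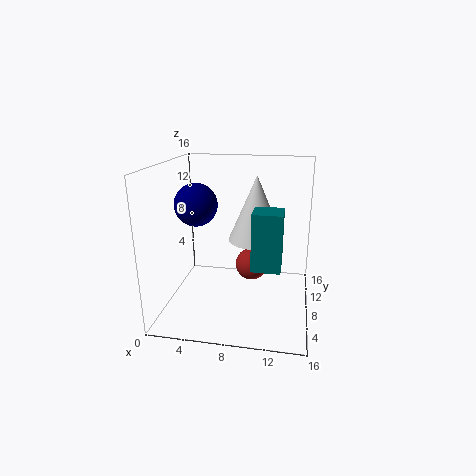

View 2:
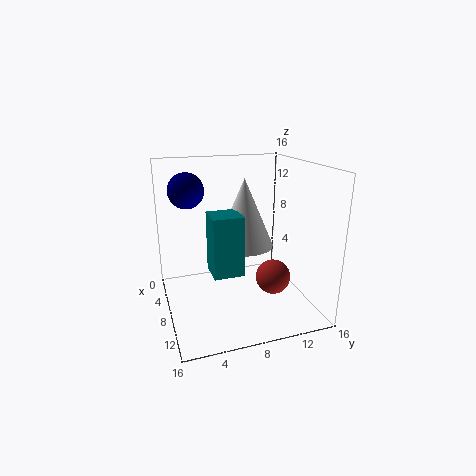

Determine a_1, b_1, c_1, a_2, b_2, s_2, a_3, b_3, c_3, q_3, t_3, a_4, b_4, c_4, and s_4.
a_1 = 5; b_1 = 3; c_1 = 13; a_2 = 9; b_2 = 12; s_2 = 2; a_3 = 10; b_3 = 4; c_3 = 6; q_3 = 3; t_3 = 6; a_4 = 10; b_4 = 8; c_4 = 8; s_4 = 3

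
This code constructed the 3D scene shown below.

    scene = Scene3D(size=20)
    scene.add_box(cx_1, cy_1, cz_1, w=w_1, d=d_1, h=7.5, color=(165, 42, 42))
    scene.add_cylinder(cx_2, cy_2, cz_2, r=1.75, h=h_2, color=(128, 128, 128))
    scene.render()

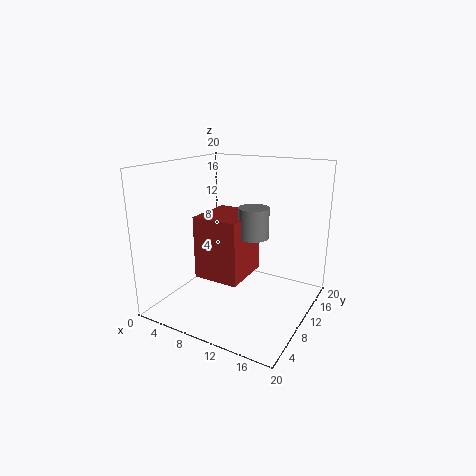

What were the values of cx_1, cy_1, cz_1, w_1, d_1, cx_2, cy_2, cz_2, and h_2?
cx_1 = 8.75, cy_1 = 1.75, cz_1 = 7.5, w_1 = 5.5, d_1 = 6.25, cx_2 = 15, cy_2 = 4.75, cz_2 = 12.75, h_2 = 3.5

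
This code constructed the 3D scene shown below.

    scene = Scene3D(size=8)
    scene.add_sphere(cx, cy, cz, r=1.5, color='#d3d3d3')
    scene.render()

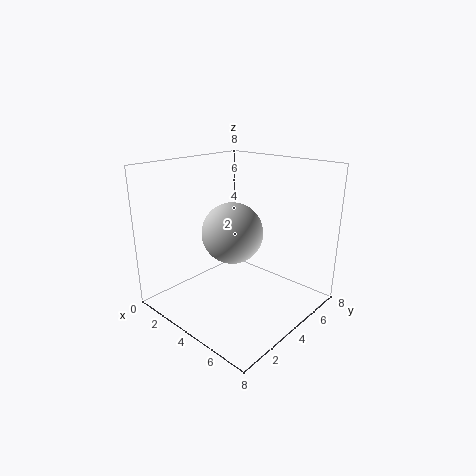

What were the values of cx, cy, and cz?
cx = 5
cy = 2.5
cz = 5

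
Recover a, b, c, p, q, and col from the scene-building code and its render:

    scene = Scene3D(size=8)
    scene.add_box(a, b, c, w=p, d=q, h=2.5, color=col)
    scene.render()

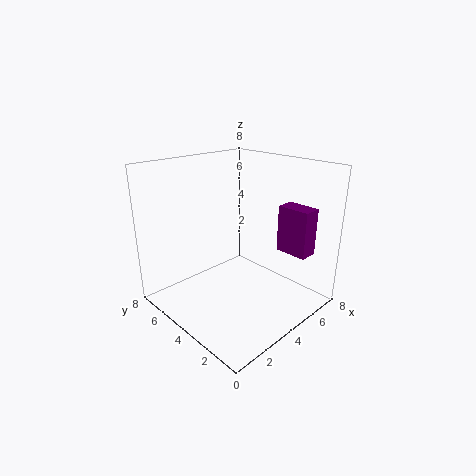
a = 5.25
b = 0.5
c = 3.5
p = 1
q = 1.75
col = 'purple'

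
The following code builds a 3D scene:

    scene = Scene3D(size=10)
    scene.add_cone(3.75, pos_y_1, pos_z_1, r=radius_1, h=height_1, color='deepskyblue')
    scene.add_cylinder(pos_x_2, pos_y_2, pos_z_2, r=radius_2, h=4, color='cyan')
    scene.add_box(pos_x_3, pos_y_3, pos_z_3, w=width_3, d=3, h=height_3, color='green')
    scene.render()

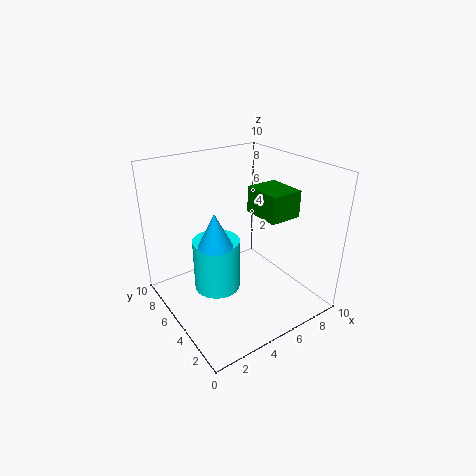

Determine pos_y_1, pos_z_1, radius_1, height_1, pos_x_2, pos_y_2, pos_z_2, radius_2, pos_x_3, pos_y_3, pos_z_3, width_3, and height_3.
pos_y_1 = 6
pos_z_1 = 4.25
radius_1 = 1.25
height_1 = 2.5
pos_x_2 = 4.25
pos_y_2 = 6.75
pos_z_2 = 0.25
radius_2 = 1.75
pos_x_3 = 7.25
pos_y_3 = 4
pos_z_3 = 5.75
width_3 = 2.5
height_3 = 2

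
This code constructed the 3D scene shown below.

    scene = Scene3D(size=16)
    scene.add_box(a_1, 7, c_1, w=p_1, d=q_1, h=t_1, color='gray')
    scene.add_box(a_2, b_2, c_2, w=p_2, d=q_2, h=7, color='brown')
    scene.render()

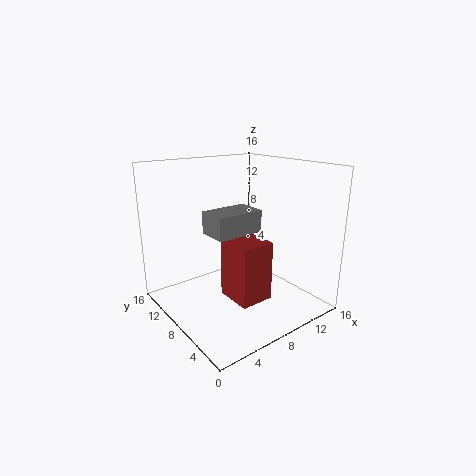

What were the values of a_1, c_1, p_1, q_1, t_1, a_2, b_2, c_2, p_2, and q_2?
a_1 = 5; c_1 = 8.5; p_1 = 5.5; q_1 = 3.5; t_1 = 2.5; a_2 = 7; b_2 = 5.5; c_2 = 0.5; p_2 = 4; q_2 = 4.5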